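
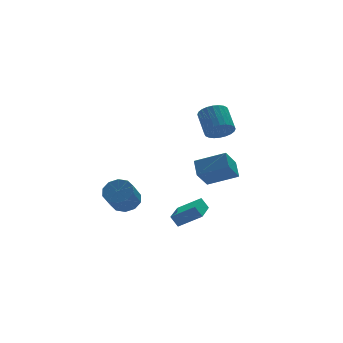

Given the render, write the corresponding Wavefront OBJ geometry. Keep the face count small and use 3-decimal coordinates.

v -1.432 -3.864 -1.589
v -1.768 -3.566 -0.89
v -0.303 -2.209 -1.752
v -0.639 -1.911 -1.053
v -0.241 -4.589 -0.707
v -0.577 -4.291 -0.008
v 0.888 -2.934 -0.87
v 0.552 -2.636 -0.171
v 3.638 1.626 3.21
v 4.113 1.084 3.844
v 4.277 2.512 4.943
v 3.802 3.054 4.31
v 4.395 1.213 3.633
v 4.559 2.642 4.733
v 4.561 1.406 3.358
v 4.725 2.834 4.458
v 4.586 1.632 3.061
v 4.75 3.061 4.16
v 4.468 1.857 2.786
v 4.631 3.286 3.885
v 4.223 2.047 2.576
v 4.386 3.476 3.675
v 3.889 2.173 2.462
v 4.052 3.601 3.562
v 3.516 2.215 2.462
v 3.68 3.644 3.562
v 3.163 2.168 2.577
v 3.327 3.596 3.676
v 2.881 2.038 2.787
v 3.045 3.467 3.887
v 2.715 1.846 3.062
v 2.879 3.274 4.162
v 2.69 1.619 3.36
v 2.854 3.048 4.459
v 2.809 1.394 3.635
v 2.972 2.823 4.734
v 3.054 1.204 3.845
v 3.217 2.633 4.944
v 3.388 1.079 3.958
v 3.551 2.507 5.058
v 3.76 1.036 3.958
v 3.924 2.465 5.058
v -3.39 -0.759 -0.396
v -2.698 -0.528 0.227
v -3.477 -1.349 1.399
v -4.17 -1.581 0.776
v -3.112 -0.104 0.248
v -3.892 -0.925 1.42
v -3.633 0.069 0.023
v -4.413 -0.752 1.195
v -4.061 -0.074 -0.362
v -4.841 -0.895 0.81
v -4.233 -0.479 -0.76
v -5.013 -1.3 0.412
v -4.083 -0.991 -1.019
v -4.862 -1.812 0.153
v -3.668 -1.415 -1.04
v -4.448 -2.236 0.132
v -3.147 -1.588 -0.815
v -3.927 -2.409 0.357
v -2.719 -1.445 -0.43
v -3.499 -2.266 0.742
v -2.547 -1.04 -0.032
v -3.327 -1.861 1.14
v 0.689 -3.142 1.103
v -0.227 -3.752 2.236
v 0.93 -2.181 1.815
v 0.014 -2.792 2.948
v 2.246 -4.088 1.852
v 1.33 -4.699 2.985
v 2.487 -3.128 2.564
v 1.571 -3.738 3.697
f 2 4 1
f 5 2 1
f 1 4 3
f 3 5 1
f 2 8 4
f 6 2 5
f 6 8 2
f 4 8 3
f 7 5 3
f 3 8 7
f 7 6 5
f 8 6 7
f 10 9 13
f 10 13 11
f 11 13 14
f 11 14 12
f 13 9 15
f 13 15 14
f 14 15 16
f 14 16 12
f 15 9 17
f 15 17 16
f 16 17 18
f 16 18 12
f 17 9 19
f 17 19 18
f 18 19 20
f 18 20 12
f 19 9 21
f 19 21 20
f 20 21 22
f 20 22 12
f 21 9 23
f 21 23 22
f 22 23 24
f 22 24 12
f 23 9 25
f 23 25 24
f 24 25 26
f 24 26 12
f 25 9 27
f 25 27 26
f 26 27 28
f 26 28 12
f 27 9 29
f 27 29 28
f 28 29 30
f 28 30 12
f 29 9 31
f 29 31 30
f 30 31 32
f 30 32 12
f 31 9 33
f 31 33 32
f 32 33 34
f 32 34 12
f 33 9 35
f 33 35 34
f 34 35 36
f 34 36 12
f 35 9 37
f 35 37 36
f 36 37 38
f 36 38 12
f 37 9 39
f 37 39 38
f 38 39 40
f 38 40 12
f 39 9 41
f 39 41 40
f 40 41 42
f 40 42 12
f 41 9 10
f 41 10 42
f 42 10 11
f 42 11 12
f 44 43 47
f 44 47 45
f 45 47 48
f 45 48 46
f 47 43 49
f 47 49 48
f 48 49 50
f 48 50 46
f 49 43 51
f 49 51 50
f 50 51 52
f 50 52 46
f 51 43 53
f 51 53 52
f 52 53 54
f 52 54 46
f 53 43 55
f 53 55 54
f 54 55 56
f 54 56 46
f 55 43 57
f 55 57 56
f 56 57 58
f 56 58 46
f 57 43 59
f 57 59 58
f 58 59 60
f 58 60 46
f 59 43 61
f 59 61 60
f 60 61 62
f 60 62 46
f 61 43 63
f 61 63 62
f 62 63 64
f 62 64 46
f 63 43 44
f 63 44 64
f 64 44 45
f 64 45 46
f 66 68 65
f 69 66 65
f 65 68 67
f 67 69 65
f 66 72 68
f 70 66 69
f 70 72 66
f 68 72 67
f 71 69 67
f 67 72 71
f 71 70 69
f 72 70 71



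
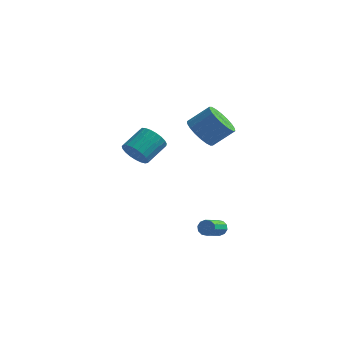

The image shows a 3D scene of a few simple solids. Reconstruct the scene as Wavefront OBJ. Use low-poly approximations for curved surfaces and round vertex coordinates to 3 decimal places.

v 2.448 2.754 -3.177
v 2.612 2.974 -2.735
v 2.415 1.646 -2.001
v 2.252 1.426 -2.443
v 2.293 3.011 -2.752
v 2.096 1.683 -2.019
v 2.034 2.951 -2.932
v 1.837 1.622 -2.199
v 1.933 2.815 -3.205
v 1.736 1.487 -2.472
v 2.029 2.656 -3.467
v 1.832 1.328 -2.734
v 2.285 2.534 -3.619
v 2.088 1.206 -2.885
v 2.604 2.497 -3.601
v 2.407 1.169 -2.868
v 2.863 2.558 -3.421
v 2.666 1.229 -2.688
v 2.964 2.693 -3.148
v 2.767 1.365 -2.415
v 2.868 2.852 -2.886
v 2.671 1.524 -2.153
v 1.126 3.34 3.477
v 1.874 3.291 2.742
v 2.901 3.87 3.747
v 2.154 3.92 4.483
v 1.695 3.718 2.679
v 2.722 4.297 3.685
v 1.403 4.07 2.774
v 2.43 4.649 3.78
v 1.056 4.277 3.009
v 2.083 4.857 4.015
v 0.723 4.299 3.336
v 1.75 4.879 4.342
v 0.47 4.131 3.692
v 1.497 4.711 4.697
v 0.347 3.807 4.004
v 1.375 4.386 5.01
v 0.379 3.39 4.213
v 1.406 3.969 5.218
v 0.558 2.963 4.275
v 1.585 3.542 5.281
v 0.85 2.611 4.18
v 1.877 3.19 5.186
v 1.197 2.403 3.945
v 2.224 2.983 4.951
v 1.53 2.381 3.618
v 2.557 2.961 4.624
v 1.783 2.549 3.263
v 2.81 3.129 4.268
v 1.905 2.874 2.95
v 2.933 3.453 3.956
v -2.312 2.675 1.534
v -1.588 2.691 1
v -1.063 4.001 1.753
v -1.788 3.985 2.286
v -1.831 2.899 0.807
v -1.306 4.21 1.56
v -2.157 3.069 0.739
v -1.633 4.379 1.492
v -2.511 3.17 0.809
v -1.986 4.481 1.562
v -2.83 3.186 1.004
v -2.305 4.497 1.757
v -3.06 3.114 1.29
v -2.535 4.424 2.043
v -3.16 2.965 1.619
v -2.635 4.276 2.372
v -3.114 2.766 1.933
v -2.589 4.077 2.686
v -2.929 2.552 2.177
v -2.404 3.862 2.93
v -2.638 2.358 2.311
v -2.113 3.669 3.064
v -2.29 2.22 2.31
v -1.765 3.53 3.063
v -1.946 2.16 2.175
v -1.422 3.47 2.928
v -1.666 2.189 1.929
v -1.141 3.499 2.681
v -1.497 2.302 1.614
v -0.972 3.612 2.367
v -1.47 2.479 1.286
v -0.945 3.79 2.039
f 2 1 5
f 2 5 3
f 3 5 6
f 3 6 4
f 5 1 7
f 5 7 6
f 6 7 8
f 6 8 4
f 7 1 9
f 7 9 8
f 8 9 10
f 8 10 4
f 9 1 11
f 9 11 10
f 10 11 12
f 10 12 4
f 11 1 13
f 11 13 12
f 12 13 14
f 12 14 4
f 13 1 15
f 13 15 14
f 14 15 16
f 14 16 4
f 15 1 17
f 15 17 16
f 16 17 18
f 16 18 4
f 17 1 19
f 17 19 18
f 18 19 20
f 18 20 4
f 19 1 21
f 19 21 20
f 20 21 22
f 20 22 4
f 21 1 2
f 21 2 22
f 22 2 3
f 22 3 4
f 24 23 27
f 24 27 25
f 25 27 28
f 25 28 26
f 27 23 29
f 27 29 28
f 28 29 30
f 28 30 26
f 29 23 31
f 29 31 30
f 30 31 32
f 30 32 26
f 31 23 33
f 31 33 32
f 32 33 34
f 32 34 26
f 33 23 35
f 33 35 34
f 34 35 36
f 34 36 26
f 35 23 37
f 35 37 36
f 36 37 38
f 36 38 26
f 37 23 39
f 37 39 38
f 38 39 40
f 38 40 26
f 39 23 41
f 39 41 40
f 40 41 42
f 40 42 26
f 41 23 43
f 41 43 42
f 42 43 44
f 42 44 26
f 43 23 45
f 43 45 44
f 44 45 46
f 44 46 26
f 45 23 47
f 45 47 46
f 46 47 48
f 46 48 26
f 47 23 49
f 47 49 48
f 48 49 50
f 48 50 26
f 49 23 51
f 49 51 50
f 50 51 52
f 50 52 26
f 51 23 24
f 51 24 52
f 52 24 25
f 52 25 26
f 54 53 57
f 54 57 55
f 55 57 58
f 55 58 56
f 57 53 59
f 57 59 58
f 58 59 60
f 58 60 56
f 59 53 61
f 59 61 60
f 60 61 62
f 60 62 56
f 61 53 63
f 61 63 62
f 62 63 64
f 62 64 56
f 63 53 65
f 63 65 64
f 64 65 66
f 64 66 56
f 65 53 67
f 65 67 66
f 66 67 68
f 66 68 56
f 67 53 69
f 67 69 68
f 68 69 70
f 68 70 56
f 69 53 71
f 69 71 70
f 70 71 72
f 70 72 56
f 71 53 73
f 71 73 72
f 72 73 74
f 72 74 56
f 73 53 75
f 73 75 74
f 74 75 76
f 74 76 56
f 75 53 77
f 75 77 76
f 76 77 78
f 76 78 56
f 77 53 79
f 77 79 78
f 78 79 80
f 78 80 56
f 79 53 81
f 79 81 80
f 80 81 82
f 80 82 56
f 81 53 83
f 81 83 82
f 82 83 84
f 82 84 56
f 83 53 54
f 83 54 84
f 84 54 55
f 84 55 56



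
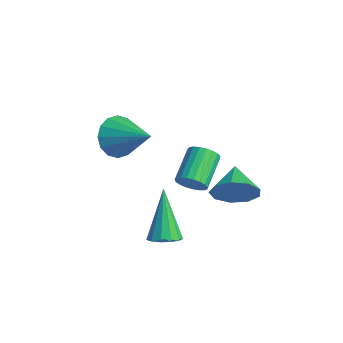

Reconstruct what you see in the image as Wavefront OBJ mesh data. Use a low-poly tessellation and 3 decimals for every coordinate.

v 1.048 0.141 2.849
v 1.466 -0.441 2.429
v 2.412 0.599 3.571
v 1.481 -0.092 2.18
v 1.379 0.32 2.109
v 1.19 0.684 2.237
v 0.962 0.902 2.529
v 0.757 0.916 2.906
v 0.63 0.722 3.268
v 0.616 0.373 3.518
v 0.717 -0.039 3.588
v 0.907 -0.402 3.461
v 1.134 -0.62 3.169
v 1.339 -0.634 2.791
v 3.136 0.652 -0.966
v 3.665 0.601 -0.708
v 2.324 1.088 0.786
v 3.636 0.919 -0.801
v 3.448 1.152 -0.946
v 3.162 1.226 -1.097
v 2.867 1.118 -1.207
v 2.658 0.862 -1.24
v 2.601 0.539 -1.186
v 2.713 0.252 -1.063
v 2.96 0.092 -0.908
v 3.263 0.109 -0.772
v 3.526 0.299 -0.698
v 3.402 3.11 0.524
v 3.875 3.32 1.198
v 2.478 3.67 0.996
v 3.916 3.732 0.79
v 3.717 3.853 0.258
v 3.371 3.626 -0.151
v 3.039 3.158 -0.243
v 2.878 2.667 0.023
v 2.962 2.383 0.523
v 3.252 2.439 1.024
v 3.612 2.81 1.291
v 0.15 3.397 -1.374
v 0.599 3.478 -1
v -0.181 4.445 -0.272
v -0.63 4.363 -0.646
v 0.646 3.646 -1.173
v -0.134 4.612 -0.445
v 0.607 3.77 -1.381
v -0.174 4.737 -0.653
v 0.489 3.83 -1.587
v -0.292 4.797 -0.859
v 0.312 3.815 -1.757
v -0.468 4.782 -1.029
v 0.107 3.728 -1.86
v -0.673 4.695 -1.132
v -0.09 3.583 -1.879
v -0.87 4.55 -1.152
v -0.246 3.406 -1.811
v -1.026 4.373 -1.084
v -0.333 3.228 -1.668
v -1.113 4.195 -0.94
v -0.337 3.078 -1.473
v -1.117 4.045 -0.745
v -0.256 2.984 -1.261
v -1.037 3.951 -0.534
v -0.105 2.961 -1.069
v -0.886 3.928 -0.341
v 0.089 3.013 -0.93
v -0.691 3.98 -0.202
v 0.295 3.132 -0.867
v -0.486 4.099 -0.139
v 0.475 3.296 -0.892
v -0.305 4.263 -0.164
f 2 1 4
f 2 4 3
f 4 1 5
f 4 5 3
f 5 1 6
f 5 6 3
f 6 1 7
f 6 7 3
f 7 1 8
f 7 8 3
f 8 1 9
f 8 9 3
f 9 1 10
f 9 10 3
f 10 1 11
f 10 11 3
f 11 1 12
f 11 12 3
f 12 1 13
f 12 13 3
f 13 1 14
f 13 14 3
f 14 1 2
f 14 2 3
f 16 15 18
f 16 18 17
f 18 15 19
f 18 19 17
f 19 15 20
f 19 20 17
f 20 15 21
f 20 21 17
f 21 15 22
f 21 22 17
f 22 15 23
f 22 23 17
f 23 15 24
f 23 24 17
f 24 15 25
f 24 25 17
f 25 15 26
f 25 26 17
f 26 15 27
f 26 27 17
f 27 15 16
f 27 16 17
f 29 28 31
f 29 31 30
f 31 28 32
f 31 32 30
f 32 28 33
f 32 33 30
f 33 28 34
f 33 34 30
f 34 28 35
f 34 35 30
f 35 28 36
f 35 36 30
f 36 28 37
f 36 37 30
f 37 28 38
f 37 38 30
f 38 28 29
f 38 29 30
f 40 39 43
f 40 43 41
f 41 43 44
f 41 44 42
f 43 39 45
f 43 45 44
f 44 45 46
f 44 46 42
f 45 39 47
f 45 47 46
f 46 47 48
f 46 48 42
f 47 39 49
f 47 49 48
f 48 49 50
f 48 50 42
f 49 39 51
f 49 51 50
f 50 51 52
f 50 52 42
f 51 39 53
f 51 53 52
f 52 53 54
f 52 54 42
f 53 39 55
f 53 55 54
f 54 55 56
f 54 56 42
f 55 39 57
f 55 57 56
f 56 57 58
f 56 58 42
f 57 39 59
f 57 59 58
f 58 59 60
f 58 60 42
f 59 39 61
f 59 61 60
f 60 61 62
f 60 62 42
f 61 39 63
f 61 63 62
f 62 63 64
f 62 64 42
f 63 39 65
f 63 65 64
f 64 65 66
f 64 66 42
f 65 39 67
f 65 67 66
f 66 67 68
f 66 68 42
f 67 39 69
f 67 69 68
f 68 69 70
f 68 70 42
f 69 39 40
f 69 40 70
f 70 40 41
f 70 41 42



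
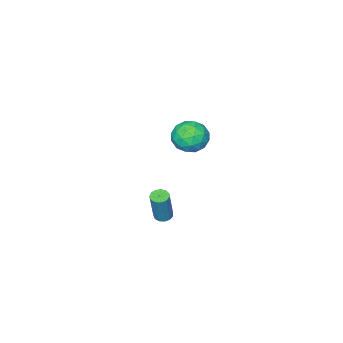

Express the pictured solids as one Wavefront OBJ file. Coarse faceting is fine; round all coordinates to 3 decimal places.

v -4.417 -2.816 -1.042
v -3.923 -1.998 -0.39
v -2.837 -2.982 -2.03
v -2.343 -2.164 -1.378
v -2.589 -3.197 -0.921
v -3.565 -3.095 -0.31
v -3.195 -1.885 -2.11
v -4.171 -1.783 -1.499
v -3.168 -1.423 -1.05
v -2.794 -2.234 -0.315
v -3.966 -2.746 -2.105
v -3.592 -3.557 -1.37
v -4.309 -2.393 -0.629
v -2.451 -2.587 -1.791
v -2.595 -3.195 -1.523
v -2.305 -2.714 -1.139
v -4.098 -3.038 -0.582
v -3.808 -2.557 -0.199
v -3.024 -3.262 -0.512
v -2.952 -2.423 -2.221
v -2.662 -1.942 -1.838
v -4.455 -2.266 -1.281
v -4.165 -1.785 -0.897
v -3.736 -1.718 -1.908
v -3.575 -1.574 -0.634
v -2.646 -1.671 -1.215
v -3.146 -1.507 -1.644
v -3.721 -1.447 -1.285
v -3.355 -2.051 -0.202
v -2.426 -2.148 -0.783
v -2.57 -2.755 -0.514
v -3.144 -2.695 -0.155
v -2.911 -1.712 -0.59
v -4.334 -2.832 -1.637
v -3.405 -2.929 -2.218
v -3.616 -2.285 -2.265
v -4.19 -2.225 -1.906
v -4.114 -3.309 -1.205
v -3.185 -3.406 -1.786
v -3.039 -3.533 -1.135
v -3.614 -3.473 -0.776
v -3.849 -3.268 -1.83
v 3.449 2.734 -1.429
v 3.934 2.628 -1.546
v 4.456 2.92 0.352
v 3.971 3.026 0.469
v 3.902 2.911 -1.581
v 4.425 3.204 0.317
v 3.726 3.138 -1.568
v 4.249 3.431 0.33
v 3.462 3.237 -1.51
v 3.985 3.53 0.387
v 3.194 3.176 -1.427
v 3.717 3.468 0.471
v 3.007 2.974 -1.344
v 3.53 3.267 0.553
v 2.96 2.696 -1.288
v 3.483 2.989 0.609
v 3.068 2.43 -1.277
v 3.591 2.723 0.621
v 3.297 2.261 -1.314
v 3.819 2.553 0.584
v 3.574 2.241 -1.387
v 4.097 2.534 0.51
v 3.811 2.378 -1.474
v 4.334 2.671 0.424
f 1 38 17
f 38 12 41
f 17 41 6
f 38 41 17
f 1 17 13
f 17 6 18
f 13 18 2
f 17 18 13
f 1 13 22
f 13 2 23
f 22 23 8
f 13 23 22
f 1 22 34
f 22 8 37
f 34 37 11
f 22 37 34
f 1 34 38
f 34 11 42
f 38 42 12
f 34 42 38
f 2 18 29
f 18 6 32
f 29 32 10
f 18 32 29
f 6 41 19
f 41 12 40
f 19 40 5
f 41 40 19
f 12 42 39
f 42 11 35
f 39 35 3
f 42 35 39
f 11 37 36
f 37 8 24
f 36 24 7
f 37 24 36
f 8 23 28
f 23 2 25
f 28 25 9
f 23 25 28
f 4 30 16
f 30 10 31
f 16 31 5
f 30 31 16
f 4 16 14
f 16 5 15
f 14 15 3
f 16 15 14
f 4 14 21
f 14 3 20
f 21 20 7
f 14 20 21
f 4 21 26
f 21 7 27
f 26 27 9
f 21 27 26
f 4 26 30
f 26 9 33
f 30 33 10
f 26 33 30
f 5 31 19
f 31 10 32
f 19 32 6
f 31 32 19
f 3 15 39
f 15 5 40
f 39 40 12
f 15 40 39
f 7 20 36
f 20 3 35
f 36 35 11
f 20 35 36
f 9 27 28
f 27 7 24
f 28 24 8
f 27 24 28
f 10 33 29
f 33 9 25
f 29 25 2
f 33 25 29
f 44 43 47
f 44 47 45
f 45 47 48
f 45 48 46
f 47 43 49
f 47 49 48
f 48 49 50
f 48 50 46
f 49 43 51
f 49 51 50
f 50 51 52
f 50 52 46
f 51 43 53
f 51 53 52
f 52 53 54
f 52 54 46
f 53 43 55
f 53 55 54
f 54 55 56
f 54 56 46
f 55 43 57
f 55 57 56
f 56 57 58
f 56 58 46
f 57 43 59
f 57 59 58
f 58 59 60
f 58 60 46
f 59 43 61
f 59 61 60
f 60 61 62
f 60 62 46
f 61 43 63
f 61 63 62
f 62 63 64
f 62 64 46
f 63 43 65
f 63 65 64
f 64 65 66
f 64 66 46
f 65 43 44
f 65 44 66
f 66 44 45
f 66 45 46



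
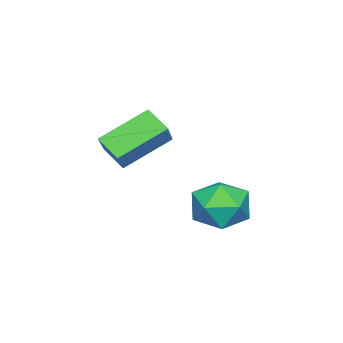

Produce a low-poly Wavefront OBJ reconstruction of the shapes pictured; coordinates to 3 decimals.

v -4.111 3.091 -2.825
v -3.257 3.277 -3.01
v -3.983 1.823 -3.51
v -3.129 2.009 -3.695
v -3.379 1.844 -2.852
v -3.457 2.628 -2.429
v -3.783 2.472 -4.091
v -3.861 3.256 -3.668
v -3.054 2.894 -3.792
v -2.804 2.506 -3.027
v -4.436 2.594 -3.493
v -4.186 2.206 -2.728
v -4.796 0.492 -1.738
v -4.957 -0.189 -1.239
v -3.933 0.842 -0.981
v -4.095 0.161 -0.482
v -3.705 -0.381 -2.578
v -3.867 -1.062 -2.079
v -2.843 -0.031 -1.821
v -3.004 -0.712 -1.322
f 1 12 6
f 1 6 2
f 1 2 8
f 1 8 11
f 1 11 12
f 2 6 10
f 6 12 5
f 12 11 3
f 11 8 7
f 8 2 9
f 4 10 5
f 4 5 3
f 4 3 7
f 4 7 9
f 4 9 10
f 5 10 6
f 3 5 12
f 7 3 11
f 9 7 8
f 10 9 2
f 14 16 13
f 17 14 13
f 13 16 15
f 15 17 13
f 14 20 16
f 18 14 17
f 18 20 14
f 16 20 15
f 19 17 15
f 15 20 19
f 19 18 17
f 20 18 19



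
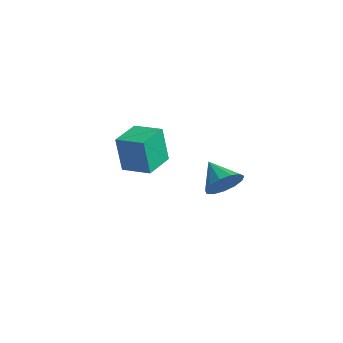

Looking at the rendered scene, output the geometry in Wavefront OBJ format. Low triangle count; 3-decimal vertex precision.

v 3.308 -1.061 2.224
v 3.635 -1.406 2.682
v 2.432 -1.159 2.776
v 3.659 -1.049 2.783
v 3.571 -0.695 2.706
v 3.4 -0.458 2.476
v 3.199 -0.413 2.166
v 3.033 -0.573 1.875
v 2.954 -0.888 1.694
v 2.988 -1.259 1.681
v 3.123 -1.566 1.841
v 3.316 -1.713 2.122
v 3.507 -1.654 2.436
v -0.767 -2.572 1.152
v -0.844 -2.756 2.508
v -1.416 -1.615 1.246
v -1.493 -1.799 2.601
v 0.093 -2.001 1.279
v 0.016 -2.185 2.634
v -0.556 -1.044 1.372
v -0.633 -1.228 2.728
f 2 1 4
f 2 4 3
f 4 1 5
f 4 5 3
f 5 1 6
f 5 6 3
f 6 1 7
f 6 7 3
f 7 1 8
f 7 8 3
f 8 1 9
f 8 9 3
f 9 1 10
f 9 10 3
f 10 1 11
f 10 11 3
f 11 1 12
f 11 12 3
f 12 1 13
f 12 13 3
f 13 1 2
f 13 2 3
f 15 17 14
f 18 15 14
f 14 17 16
f 16 18 14
f 15 21 17
f 19 15 18
f 19 21 15
f 17 21 16
f 20 18 16
f 16 21 20
f 20 19 18
f 21 19 20



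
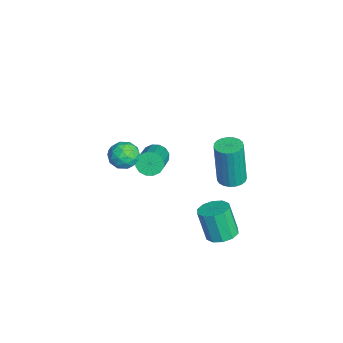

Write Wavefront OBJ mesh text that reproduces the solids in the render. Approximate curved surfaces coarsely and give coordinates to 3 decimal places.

v -3.994 1.425 -0.775
v -3.743 1.24 -1.24
v -2.034 0.871 -0.17
v -2.286 1.055 0.295
v -3.686 1.525 -1.232
v -1.978 1.155 -0.162
v -3.712 1.782 -1.102
v -2.004 1.412 -0.031
v -3.814 1.944 -0.884
v -2.105 1.574 0.187
v -3.964 1.967 -0.637
v -2.255 1.597 0.434
v -4.122 1.844 -0.427
v -2.413 1.474 0.644
v -4.246 1.609 -0.31
v -2.537 1.24 0.76
v -4.302 1.325 -0.318
v -2.594 0.955 0.752
v -4.276 1.068 -0.449
v -2.568 0.698 0.622
v -4.175 0.906 -0.667
v -2.466 0.536 0.404
v -4.025 0.883 -0.914
v -2.316 0.513 0.157
v -3.867 1.006 -1.124
v -2.158 0.636 -0.053
v 1.36 3.386 -0.819
v 1.974 3.325 -0.69
v 1.673 3.013 0.589
v 1.06 3.074 0.459
v 1.873 3.695 -0.623
v 1.572 3.383 0.655
v 1.576 3.947 -0.631
v 1.276 3.635 0.647
v 1.197 3.985 -0.711
v 0.896 3.673 0.567
v 0.88 3.794 -0.833
v 0.58 3.482 0.446
v 0.747 3.447 -0.949
v 0.446 3.135 0.33
v 0.848 3.077 -1.015
v 0.547 2.765 0.263
v 1.144 2.825 -1.007
v 0.844 2.513 0.271
v 1.524 2.787 -0.927
v 1.223 2.475 0.351
v 1.84 2.978 -0.806
v 1.54 2.666 0.473
v 0.137 3.871 1.328
v 0.681 3.948 1.343
v 0.647 3.807 3.268
v 0.103 3.729 3.252
v 0.602 4.163 1.357
v 0.568 4.021 3.282
v 0.443 4.326 1.367
v 0.409 4.185 3.291
v 0.23 4.411 1.369
v 0.196 4.27 3.294
v 0.002 4.403 1.364
v -0.032 4.261 3.289
v -0.203 4.302 1.353
v -0.237 4.161 3.278
v -0.349 4.127 1.338
v -0.384 3.986 3.262
v -0.412 3.907 1.321
v -0.446 3.766 3.245
v -0.379 3.682 1.305
v -0.413 3.54 3.229
v -0.257 3.489 1.293
v -0.291 3.347 3.217
v -0.067 3.361 1.287
v -0.101 3.22 3.211
v 0.159 3.322 1.288
v 0.124 3.181 3.212
v 0.38 3.378 1.296
v 0.346 3.237 3.22
v 0.56 3.519 1.309
v 0.526 3.378 3.234
v 0.666 3.721 1.326
v 0.632 3.58 3.251
v -3.111 0.606 0.383
v -2.441 0.658 0.418
v -3.039 -0.458 0.602
v -2.369 -0.406 0.637
v -2.753 -0.122 1.11
v -2.798 0.536 0.975
v -2.682 -0.336 0.045
v -2.727 0.322 -0.09
v -2.176 0.076 0.209
v -2.22 0.209 0.867
v -3.26 -0.009 0.153
v -3.304 0.124 0.811
v -2.782 0.725 0.381
v -2.698 -0.525 0.639
v -2.924 -0.358 0.917
v -2.53 -0.328 0.937
v -2.992 0.654 0.709
v -2.598 0.684 0.729
v -2.782 0.226 1.136
v -2.882 -0.484 0.291
v -2.488 -0.454 0.311
v -2.95 0.528 0.083
v -2.556 0.558 0.103
v -2.698 -0.026 -0.116
v -2.233 0.414 0.279
v -2.19 -0.211 0.407
v -2.374 -0.17 0.06
v -2.401 0.216 -0.02
v -2.259 0.492 0.665
v -2.216 -0.133 0.794
v -2.442 0.034 1.073
v -2.468 0.42 0.993
v -2.103 0.15 0.543
v -3.264 0.333 0.226
v -3.221 -0.292 0.355
v -3.012 -0.22 0.027
v -3.038 0.166 -0.053
v -3.29 0.411 0.613
v -3.247 -0.214 0.741
v -3.079 -0.016 1.04
v -3.106 0.37 0.96
v -3.377 0.05 0.477
f 2 1 5
f 2 5 3
f 3 5 6
f 3 6 4
f 5 1 7
f 5 7 6
f 6 7 8
f 6 8 4
f 7 1 9
f 7 9 8
f 8 9 10
f 8 10 4
f 9 1 11
f 9 11 10
f 10 11 12
f 10 12 4
f 11 1 13
f 11 13 12
f 12 13 14
f 12 14 4
f 13 1 15
f 13 15 14
f 14 15 16
f 14 16 4
f 15 1 17
f 15 17 16
f 16 17 18
f 16 18 4
f 17 1 19
f 17 19 18
f 18 19 20
f 18 20 4
f 19 1 21
f 19 21 20
f 20 21 22
f 20 22 4
f 21 1 23
f 21 23 22
f 22 23 24
f 22 24 4
f 23 1 25
f 23 25 24
f 24 25 26
f 24 26 4
f 25 1 2
f 25 2 26
f 26 2 3
f 26 3 4
f 28 27 31
f 28 31 29
f 29 31 32
f 29 32 30
f 31 27 33
f 31 33 32
f 32 33 34
f 32 34 30
f 33 27 35
f 33 35 34
f 34 35 36
f 34 36 30
f 35 27 37
f 35 37 36
f 36 37 38
f 36 38 30
f 37 27 39
f 37 39 38
f 38 39 40
f 38 40 30
f 39 27 41
f 39 41 40
f 40 41 42
f 40 42 30
f 41 27 43
f 41 43 42
f 42 43 44
f 42 44 30
f 43 27 45
f 43 45 44
f 44 45 46
f 44 46 30
f 45 27 47
f 45 47 46
f 46 47 48
f 46 48 30
f 47 27 28
f 47 28 48
f 48 28 29
f 48 29 30
f 50 49 53
f 50 53 51
f 51 53 54
f 51 54 52
f 53 49 55
f 53 55 54
f 54 55 56
f 54 56 52
f 55 49 57
f 55 57 56
f 56 57 58
f 56 58 52
f 57 49 59
f 57 59 58
f 58 59 60
f 58 60 52
f 59 49 61
f 59 61 60
f 60 61 62
f 60 62 52
f 61 49 63
f 61 63 62
f 62 63 64
f 62 64 52
f 63 49 65
f 63 65 64
f 64 65 66
f 64 66 52
f 65 49 67
f 65 67 66
f 66 67 68
f 66 68 52
f 67 49 69
f 67 69 68
f 68 69 70
f 68 70 52
f 69 49 71
f 69 71 70
f 70 71 72
f 70 72 52
f 71 49 73
f 71 73 72
f 72 73 74
f 72 74 52
f 73 49 75
f 73 75 74
f 74 75 76
f 74 76 52
f 75 49 77
f 75 77 76
f 76 77 78
f 76 78 52
f 77 49 79
f 77 79 78
f 78 79 80
f 78 80 52
f 79 49 50
f 79 50 80
f 80 50 51
f 80 51 52
f 81 118 97
f 118 92 121
f 97 121 86
f 118 121 97
f 81 97 93
f 97 86 98
f 93 98 82
f 97 98 93
f 81 93 102
f 93 82 103
f 102 103 88
f 93 103 102
f 81 102 114
f 102 88 117
f 114 117 91
f 102 117 114
f 81 114 118
f 114 91 122
f 118 122 92
f 114 122 118
f 82 98 109
f 98 86 112
f 109 112 90
f 98 112 109
f 86 121 99
f 121 92 120
f 99 120 85
f 121 120 99
f 92 122 119
f 122 91 115
f 119 115 83
f 122 115 119
f 91 117 116
f 117 88 104
f 116 104 87
f 117 104 116
f 88 103 108
f 103 82 105
f 108 105 89
f 103 105 108
f 84 110 96
f 110 90 111
f 96 111 85
f 110 111 96
f 84 96 94
f 96 85 95
f 94 95 83
f 96 95 94
f 84 94 101
f 94 83 100
f 101 100 87
f 94 100 101
f 84 101 106
f 101 87 107
f 106 107 89
f 101 107 106
f 84 106 110
f 106 89 113
f 110 113 90
f 106 113 110
f 85 111 99
f 111 90 112
f 99 112 86
f 111 112 99
f 83 95 119
f 95 85 120
f 119 120 92
f 95 120 119
f 87 100 116
f 100 83 115
f 116 115 91
f 100 115 116
f 89 107 108
f 107 87 104
f 108 104 88
f 107 104 108
f 90 113 109
f 113 89 105
f 109 105 82
f 113 105 109



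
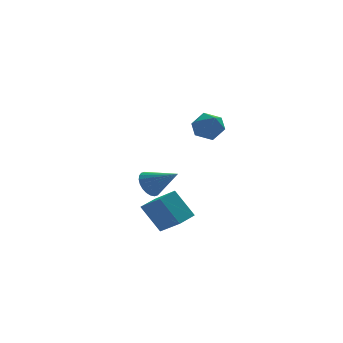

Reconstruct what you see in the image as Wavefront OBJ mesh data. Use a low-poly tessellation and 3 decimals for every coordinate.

v -1.986 -2.973 -4.033
v -2.92 -2.164 -2.335
v -2.786 -1.64 -5.108
v -3.72 -0.831 -3.41
v -0.92 -2.169 -3.83
v -1.854 -1.36 -2.132
v -1.72 -0.836 -4.905
v -2.654 -0.027 -3.207
v -1.312 -2.86 3.528
v -0.324 -2.502 3.486
v -0.736 -4.458 3.434
v 0.252 -4.1 3.392
v -0.304 -4.006 4.28
v -0.66 -3.019 4.338
v -0.4 -3.941 2.582
v -0.756 -2.954 2.64
v 0.239 -3.17 2.901
v 0.299 -3.21 3.95
v -1.359 -3.75 2.97
v -1.299 -3.79 4.019
v -2.613 1.473 -2.612
v -1.894 1.799 -3.176
v -1.227 0.327 -1.508
v -1.897 2.06 -2.902
v -2.009 2.231 -2.583
v -2.213 2.287 -2.27
v -2.478 2.219 -2.008
v -2.763 2.037 -1.838
v -3.026 1.77 -1.786
v -3.225 1.457 -1.86
v -3.332 1.146 -2.049
v -3.329 0.885 -2.323
v -3.217 0.714 -2.641
v -3.013 0.658 -2.955
v -2.748 0.726 -3.217
v -2.463 0.908 -3.386
v -2.2 1.175 -3.438
v -2 1.488 -3.364
f 2 4 1
f 5 2 1
f 1 4 3
f 3 5 1
f 2 8 4
f 6 2 5
f 6 8 2
f 4 8 3
f 7 5 3
f 3 8 7
f 7 6 5
f 8 6 7
f 9 20 14
f 9 14 10
f 9 10 16
f 9 16 19
f 9 19 20
f 10 14 18
f 14 20 13
f 20 19 11
f 19 16 15
f 16 10 17
f 12 18 13
f 12 13 11
f 12 11 15
f 12 15 17
f 12 17 18
f 13 18 14
f 11 13 20
f 15 11 19
f 17 15 16
f 18 17 10
f 22 21 24
f 22 24 23
f 24 21 25
f 24 25 23
f 25 21 26
f 25 26 23
f 26 21 27
f 26 27 23
f 27 21 28
f 27 28 23
f 28 21 29
f 28 29 23
f 29 21 30
f 29 30 23
f 30 21 31
f 30 31 23
f 31 21 32
f 31 32 23
f 32 21 33
f 32 33 23
f 33 21 34
f 33 34 23
f 34 21 35
f 34 35 23
f 35 21 36
f 35 36 23
f 36 21 37
f 36 37 23
f 37 21 38
f 37 38 23
f 38 21 22
f 38 22 23



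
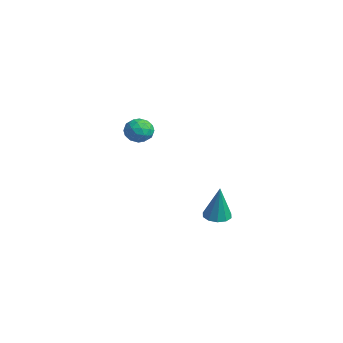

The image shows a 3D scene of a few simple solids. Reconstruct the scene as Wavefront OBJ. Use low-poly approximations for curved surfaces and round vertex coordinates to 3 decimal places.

v -1.877 1.287 -2.352
v -1.316 1.187 -2.014
v -2.364 0.533 -1.766
v -1.803 0.433 -1.428
v -2.139 1 -1.353
v -1.838 1.465 -1.715
v -1.842 0.255 -2.065
v -1.541 0.72 -2.427
v -1.295 0.549 -1.836
v -1.478 1.01 -1.397
v -2.202 0.71 -2.383
v -2.385 1.171 -1.944
v -1.553 1.303 -2.234
v -2.127 0.417 -1.546
v -2.324 0.75 -1.502
v -1.994 0.691 -1.303
v -1.86 1.467 -2.059
v -1.531 1.408 -1.86
v -2.014 1.298 -1.472
v -2.149 0.312 -1.92
v -1.82 0.253 -1.721
v -1.686 1.029 -2.477
v -1.356 0.97 -2.278
v -1.666 0.422 -2.308
v -1.211 0.869 -1.931
v -1.498 0.426 -1.587
v -1.521 0.321 -1.961
v -1.344 0.595 -2.174
v -1.319 1.14 -1.673
v -1.606 0.697 -1.328
v -1.803 1.03 -1.284
v -1.626 1.304 -1.497
v -1.307 0.765 -1.568
v -2.074 1.023 -2.452
v -2.361 0.58 -2.107
v -2.054 0.416 -2.283
v -1.877 0.69 -2.496
v -2.182 1.294 -2.193
v -2.469 0.851 -1.849
v -2.336 1.125 -1.606
v -2.159 1.399 -1.819
v -2.373 0.955 -2.212
v 3.568 1.979 -4.545
v 4.088 1.768 -4.648
v 3.872 1.961 -2.975
v 4.111 2.12 -4.649
v 3.927 2.417 -4.61
v 3.606 2.548 -4.546
v 3.27 2.46 -4.483
v 3.049 2.189 -4.443
v 3.026 1.838 -4.442
v 3.21 1.54 -4.481
v 3.531 1.41 -4.545
v 3.867 1.497 -4.608
f 1 38 17
f 38 12 41
f 17 41 6
f 38 41 17
f 1 17 13
f 17 6 18
f 13 18 2
f 17 18 13
f 1 13 22
f 13 2 23
f 22 23 8
f 13 23 22
f 1 22 34
f 22 8 37
f 34 37 11
f 22 37 34
f 1 34 38
f 34 11 42
f 38 42 12
f 34 42 38
f 2 18 29
f 18 6 32
f 29 32 10
f 18 32 29
f 6 41 19
f 41 12 40
f 19 40 5
f 41 40 19
f 12 42 39
f 42 11 35
f 39 35 3
f 42 35 39
f 11 37 36
f 37 8 24
f 36 24 7
f 37 24 36
f 8 23 28
f 23 2 25
f 28 25 9
f 23 25 28
f 4 30 16
f 30 10 31
f 16 31 5
f 30 31 16
f 4 16 14
f 16 5 15
f 14 15 3
f 16 15 14
f 4 14 21
f 14 3 20
f 21 20 7
f 14 20 21
f 4 21 26
f 21 7 27
f 26 27 9
f 21 27 26
f 4 26 30
f 26 9 33
f 30 33 10
f 26 33 30
f 5 31 19
f 31 10 32
f 19 32 6
f 31 32 19
f 3 15 39
f 15 5 40
f 39 40 12
f 15 40 39
f 7 20 36
f 20 3 35
f 36 35 11
f 20 35 36
f 9 27 28
f 27 7 24
f 28 24 8
f 27 24 28
f 10 33 29
f 33 9 25
f 29 25 2
f 33 25 29
f 44 43 46
f 44 46 45
f 46 43 47
f 46 47 45
f 47 43 48
f 47 48 45
f 48 43 49
f 48 49 45
f 49 43 50
f 49 50 45
f 50 43 51
f 50 51 45
f 51 43 52
f 51 52 45
f 52 43 53
f 52 53 45
f 53 43 54
f 53 54 45
f 54 43 44
f 54 44 45



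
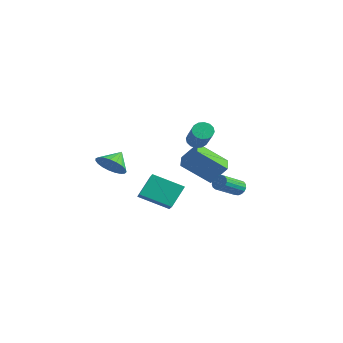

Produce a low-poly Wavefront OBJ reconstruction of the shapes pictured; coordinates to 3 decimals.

v -2.297 1.657 -0.946
v -1.915 1.725 -1.429
v -0.22 1.092 -0.177
v -0.603 1.023 0.306
v -1.916 2.011 -1.283
v -0.222 1.378 -0.031
v -2.019 2.202 -1.046
v -0.325 1.569 0.206
v -2.197 2.246 -0.783
v -0.503 1.613 0.469
v -2.402 2.133 -0.563
v -0.708 1.5 0.689
v -2.579 1.892 -0.446
v -0.884 1.259 0.806
v -2.68 1.588 -0.463
v -0.985 0.955 0.789
v -2.678 1.302 -0.609
v -0.984 0.669 0.643
v -2.575 1.111 -0.846
v -0.881 0.478 0.406
v -2.397 1.067 -1.109
v -0.703 0.434 0.143
v -2.192 1.18 -1.329
v -0.498 0.547 -0.077
v -2.016 1.421 -1.446
v -0.321 0.788 -0.194
v -3.773 3.465 -4.378
v -4.54 1.966 -3.025
v -3.171 4.181 -3.243
v -3.939 2.682 -1.891
v -2.621 2.738 -4.529
v -3.389 1.239 -3.177
v -2.02 3.454 -3.395
v -2.787 1.955 -2.042
v -1.352 -4.175 -1.579
v -0.715 -3.589 -1.946
v -1.708 -3.325 -0.841
v -1.026 -3.523 -2.172
v -1.394 -3.57 -2.297
v -1.754 -3.721 -2.297
v -2.045 -3.95 -2.172
v -2.216 -4.219 -1.946
v -2.238 -4.48 -1.655
v -2.106 -4.688 -1.352
v -1.844 -4.807 -1.088
v -1.497 -4.817 -0.908
v -1.125 -4.717 -0.845
v -0.792 -4.522 -0.908
v -0.556 -4.267 -1.087
v -0.457 -3.997 -1.352
v -0.513 -3.757 -1.655
v -0.801 -2.782 -3.749
v -1.016 -1.866 -2.517
v -2.408 -2.02 -4.596
v -2.623 -1.104 -3.364
v 0.283 -1.416 -4.576
v 0.068 -0.5 -3.344
v -1.324 -0.654 -5.423
v -1.539 0.262 -4.191
v 1.423 2.023 -3.466
v 1.68 1.843 -3.881
v 1.934 0.476 -3.129
v 1.677 0.657 -2.714
v 1.857 1.951 -3.744
v 2.111 0.585 -2.992
v 1.935 2.076 -3.543
v 2.189 0.71 -2.791
v 1.895 2.189 -3.325
v 2.149 0.823 -2.572
v 1.748 2.264 -3.139
v 2.002 0.898 -2.387
v 1.526 2.283 -3.028
v 1.78 0.917 -2.276
v 1.28 2.244 -3.017
v 1.534 0.877 -2.265
v 1.067 2.153 -3.11
v 1.321 0.787 -2.358
v 0.936 2.033 -3.284
v 1.19 0.667 -2.532
v 0.916 1.911 -3.499
v 1.17 0.544 -2.747
v 1.013 1.814 -3.707
v 1.267 0.448 -2.955
v 1.203 1.765 -3.86
v 1.457 0.399 -3.108
v 1.444 1.775 -3.923
v 1.698 0.409 -3.171
f 2 1 5
f 2 5 3
f 3 5 6
f 3 6 4
f 5 1 7
f 5 7 6
f 6 7 8
f 6 8 4
f 7 1 9
f 7 9 8
f 8 9 10
f 8 10 4
f 9 1 11
f 9 11 10
f 10 11 12
f 10 12 4
f 11 1 13
f 11 13 12
f 12 13 14
f 12 14 4
f 13 1 15
f 13 15 14
f 14 15 16
f 14 16 4
f 15 1 17
f 15 17 16
f 16 17 18
f 16 18 4
f 17 1 19
f 17 19 18
f 18 19 20
f 18 20 4
f 19 1 21
f 19 21 20
f 20 21 22
f 20 22 4
f 21 1 23
f 21 23 22
f 22 23 24
f 22 24 4
f 23 1 25
f 23 25 24
f 24 25 26
f 24 26 4
f 25 1 2
f 25 2 26
f 26 2 3
f 26 3 4
f 28 30 27
f 31 28 27
f 27 30 29
f 29 31 27
f 28 34 30
f 32 28 31
f 32 34 28
f 30 34 29
f 33 31 29
f 29 34 33
f 33 32 31
f 34 32 33
f 36 35 38
f 36 38 37
f 38 35 39
f 38 39 37
f 39 35 40
f 39 40 37
f 40 35 41
f 40 41 37
f 41 35 42
f 41 42 37
f 42 35 43
f 42 43 37
f 43 35 44
f 43 44 37
f 44 35 45
f 44 45 37
f 45 35 46
f 45 46 37
f 46 35 47
f 46 47 37
f 47 35 48
f 47 48 37
f 48 35 49
f 48 49 37
f 49 35 50
f 49 50 37
f 50 35 51
f 50 51 37
f 51 35 36
f 51 36 37
f 53 55 52
f 56 53 52
f 52 55 54
f 54 56 52
f 53 59 55
f 57 53 56
f 57 59 53
f 55 59 54
f 58 56 54
f 54 59 58
f 58 57 56
f 59 57 58
f 61 60 64
f 61 64 62
f 62 64 65
f 62 65 63
f 64 60 66
f 64 66 65
f 65 66 67
f 65 67 63
f 66 60 68
f 66 68 67
f 67 68 69
f 67 69 63
f 68 60 70
f 68 70 69
f 69 70 71
f 69 71 63
f 70 60 72
f 70 72 71
f 71 72 73
f 71 73 63
f 72 60 74
f 72 74 73
f 73 74 75
f 73 75 63
f 74 60 76
f 74 76 75
f 75 76 77
f 75 77 63
f 76 60 78
f 76 78 77
f 77 78 79
f 77 79 63
f 78 60 80
f 78 80 79
f 79 80 81
f 79 81 63
f 80 60 82
f 80 82 81
f 81 82 83
f 81 83 63
f 82 60 84
f 82 84 83
f 83 84 85
f 83 85 63
f 84 60 86
f 84 86 85
f 85 86 87
f 85 87 63
f 86 60 61
f 86 61 87
f 87 61 62
f 87 62 63



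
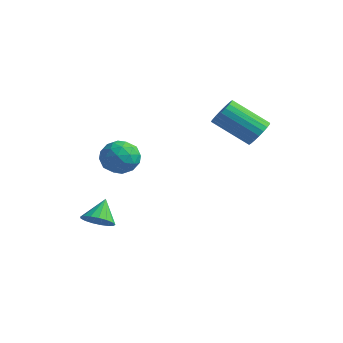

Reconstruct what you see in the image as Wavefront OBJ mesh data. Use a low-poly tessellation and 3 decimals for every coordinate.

v -1.573 -3.027 3.527
v -1.05 -2.418 2.932
v -1.27 -4.262 2.528
v -0.747 -3.653 1.933
v -0.394 -3.892 2.837
v -0.582 -3.129 3.454
v -1.738 -3.551 2.006
v -1.926 -2.788 2.623
v -1.153 -2.742 1.992
v -0.322 -2.953 2.505
v -1.998 -3.727 2.955
v -1.167 -3.938 3.468
v -1.338 -2.614 3.317
v -0.982 -4.066 2.143
v -0.774 -4.206 2.674
v -0.467 -3.848 2.324
v -1.063 -3.032 3.623
v -0.756 -2.674 3.274
v -0.37 -3.541 3.218
v -1.564 -4.006 2.186
v -1.257 -3.648 1.837
v -1.853 -2.832 3.136
v -1.546 -2.474 2.786
v -1.95 -3.139 2.242
v -1.091 -2.446 2.415
v -0.913 -3.172 1.828
v -1.496 -3.112 1.871
v -1.606 -2.664 2.234
v -0.603 -2.571 2.716
v -0.425 -3.296 2.13
v -0.218 -3.437 2.661
v -0.328 -2.989 3.023
v -0.663 -2.761 2.164
v -1.895 -3.384 3.33
v -1.717 -4.109 2.744
v -1.992 -3.691 2.437
v -2.102 -3.243 2.799
v -1.407 -3.508 3.632
v -1.229 -4.234 3.045
v -0.714 -4.016 3.226
v -0.824 -3.568 3.589
v -1.657 -3.919 3.296
v -2.455 -3.503 -1.806
v -1.64 -3.352 -1.672
v -2.785 -2.597 -0.834
v -1.742 -3.085 -1.955
v -2.008 -2.914 -2.204
v -2.375 -2.878 -2.362
v -2.762 -2.986 -2.393
v -3.078 -3.212 -2.289
v -3.251 -3.504 -2.075
v -3.242 -3.797 -1.799
v -3.053 -4.022 -1.525
v -2.727 -4.129 -1.316
v -2.339 -4.092 -1.218
v -1.977 -3.92 -1.256
v -1.725 -3.653 -1.419
v 2.443 2.112 3.359
v 2.952 2.041 3.972
v 1.345 1.277 5.215
v 0.837 1.348 4.601
v 2.837 2.35 4.013
v 1.23 1.586 5.256
v 2.653 2.618 3.941
v 1.047 1.855 5.184
v 2.434 2.799 3.768
v 0.827 2.035 5.011
v 2.216 2.861 3.525
v 0.609 2.097 4.768
v 2.037 2.793 3.252
v 0.431 2.029 4.495
v 1.929 2.608 2.998
v 0.322 1.844 4.241
v 1.909 2.336 2.807
v 0.303 1.573 4.049
v 1.982 2.026 2.71
v 0.376 1.263 3.953
v 2.135 1.731 2.726
v 0.528 0.968 3.969
v 2.341 1.502 2.851
v 0.734 0.738 4.094
v 2.564 1.378 3.064
v 0.958 0.614 4.307
v 2.767 1.381 3.328
v 1.16 0.617 4.571
v 2.914 1.51 3.597
v 1.307 0.747 4.84
v 2.979 1.744 3.825
v 1.372 0.98 5.068
f 1 38 17
f 38 12 41
f 17 41 6
f 38 41 17
f 1 17 13
f 17 6 18
f 13 18 2
f 17 18 13
f 1 13 22
f 13 2 23
f 22 23 8
f 13 23 22
f 1 22 34
f 22 8 37
f 34 37 11
f 22 37 34
f 1 34 38
f 34 11 42
f 38 42 12
f 34 42 38
f 2 18 29
f 18 6 32
f 29 32 10
f 18 32 29
f 6 41 19
f 41 12 40
f 19 40 5
f 41 40 19
f 12 42 39
f 42 11 35
f 39 35 3
f 42 35 39
f 11 37 36
f 37 8 24
f 36 24 7
f 37 24 36
f 8 23 28
f 23 2 25
f 28 25 9
f 23 25 28
f 4 30 16
f 30 10 31
f 16 31 5
f 30 31 16
f 4 16 14
f 16 5 15
f 14 15 3
f 16 15 14
f 4 14 21
f 14 3 20
f 21 20 7
f 14 20 21
f 4 21 26
f 21 7 27
f 26 27 9
f 21 27 26
f 4 26 30
f 26 9 33
f 30 33 10
f 26 33 30
f 5 31 19
f 31 10 32
f 19 32 6
f 31 32 19
f 3 15 39
f 15 5 40
f 39 40 12
f 15 40 39
f 7 20 36
f 20 3 35
f 36 35 11
f 20 35 36
f 9 27 28
f 27 7 24
f 28 24 8
f 27 24 28
f 10 33 29
f 33 9 25
f 29 25 2
f 33 25 29
f 44 43 46
f 44 46 45
f 46 43 47
f 46 47 45
f 47 43 48
f 47 48 45
f 48 43 49
f 48 49 45
f 49 43 50
f 49 50 45
f 50 43 51
f 50 51 45
f 51 43 52
f 51 52 45
f 52 43 53
f 52 53 45
f 53 43 54
f 53 54 45
f 54 43 55
f 54 55 45
f 55 43 56
f 55 56 45
f 56 43 57
f 56 57 45
f 57 43 44
f 57 44 45
f 59 58 62
f 59 62 60
f 60 62 63
f 60 63 61
f 62 58 64
f 62 64 63
f 63 64 65
f 63 65 61
f 64 58 66
f 64 66 65
f 65 66 67
f 65 67 61
f 66 58 68
f 66 68 67
f 67 68 69
f 67 69 61
f 68 58 70
f 68 70 69
f 69 70 71
f 69 71 61
f 70 58 72
f 70 72 71
f 71 72 73
f 71 73 61
f 72 58 74
f 72 74 73
f 73 74 75
f 73 75 61
f 74 58 76
f 74 76 75
f 75 76 77
f 75 77 61
f 76 58 78
f 76 78 77
f 77 78 79
f 77 79 61
f 78 58 80
f 78 80 79
f 79 80 81
f 79 81 61
f 80 58 82
f 80 82 81
f 81 82 83
f 81 83 61
f 82 58 84
f 82 84 83
f 83 84 85
f 83 85 61
f 84 58 86
f 84 86 85
f 85 86 87
f 85 87 61
f 86 58 88
f 86 88 87
f 87 88 89
f 87 89 61
f 88 58 59
f 88 59 89
f 89 59 60
f 89 60 61



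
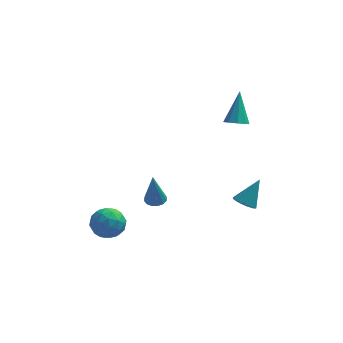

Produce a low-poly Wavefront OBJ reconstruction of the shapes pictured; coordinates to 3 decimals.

v 3.479 1.222 -3.067
v 3.903 0.691 -3.034
v 4.221 1.898 -1.733
v 4.079 0.983 -3.28
v 4.026 1.366 -3.444
v 3.765 1.694 -3.465
v 3.394 1.842 -3.334
v 3.055 1.753 -3.101
v 2.879 1.461 -2.855
v 2.932 1.078 -2.69
v 3.194 0.75 -2.67
v 3.565 0.602 -2.801
v 2.959 2.326 2.285
v 3.495 2.633 2.024
v 3.101 3.454 3.895
v 3.112 2.854 1.902
v 2.658 2.829 1.96
v 2.345 2.568 2.17
v 2.32 2.194 2.434
v 2.593 1.882 2.628
v 3.038 1.778 2.662
v 3.446 1.931 2.52
v 3.627 2.268 2.268
v -0.87 -1.54 -0.72
v -0.468 -1.145 -0.632
v -0.97 -1.86 1.18
v -0.724 -0.998 -0.621
v -1.018 -0.996 -0.636
v -1.273 -1.14 -0.674
v -1.42 -1.391 -0.724
v -1.419 -1.681 -0.773
v -1.271 -1.934 -0.808
v -1.016 -2.081 -0.819
v -0.721 -2.083 -0.804
v -0.466 -1.94 -0.766
v -0.319 -1.689 -0.716
v -0.32 -1.398 -0.667
v -3.458 -0.572 -2.605
v -2.568 -0.859 -2.894
v -3.932 -2.081 -2.566
v -3.042 -2.368 -2.855
v -3.168 -1.988 -1.962
v -2.875 -1.056 -1.987
v -3.625 -1.884 -3.473
v -3.332 -0.952 -3.498
v -2.672 -1.67 -3.431
v -2.389 -1.734 -2.497
v -4.111 -1.206 -2.963
v -3.828 -1.27 -2.029
v -2.971 -0.583 -2.753
v -3.529 -2.357 -2.707
v -3.602 -2.134 -2.182
v -3.08 -2.303 -2.352
v -3.151 -0.699 -2.22
v -2.629 -0.867 -2.39
v -2.981 -1.531 -1.842
v -3.871 -2.073 -3.07
v -3.349 -2.241 -3.24
v -3.42 -0.637 -3.108
v -2.898 -0.806 -3.278
v -3.519 -1.409 -3.618
v -2.51 -1.228 -3.238
v -2.788 -2.115 -3.215
v -3.131 -1.831 -3.579
v -2.959 -1.283 -3.593
v -2.344 -1.266 -2.689
v -2.622 -2.153 -2.666
v -2.696 -1.93 -2.142
v -2.524 -1.382 -2.156
v -2.404 -1.743 -3.005
v -3.878 -0.787 -2.794
v -4.156 -1.674 -2.771
v -3.976 -1.558 -3.304
v -3.804 -1.01 -3.318
v -3.712 -0.825 -2.245
v -3.99 -1.712 -2.222
v -3.541 -1.657 -1.867
v -3.369 -1.109 -1.881
v -4.096 -1.197 -2.455
f 2 1 4
f 2 4 3
f 4 1 5
f 4 5 3
f 5 1 6
f 5 6 3
f 6 1 7
f 6 7 3
f 7 1 8
f 7 8 3
f 8 1 9
f 8 9 3
f 9 1 10
f 9 10 3
f 10 1 11
f 10 11 3
f 11 1 12
f 11 12 3
f 12 1 2
f 12 2 3
f 14 13 16
f 14 16 15
f 16 13 17
f 16 17 15
f 17 13 18
f 17 18 15
f 18 13 19
f 18 19 15
f 19 13 20
f 19 20 15
f 20 13 21
f 20 21 15
f 21 13 22
f 21 22 15
f 22 13 23
f 22 23 15
f 23 13 14
f 23 14 15
f 25 24 27
f 25 27 26
f 27 24 28
f 27 28 26
f 28 24 29
f 28 29 26
f 29 24 30
f 29 30 26
f 30 24 31
f 30 31 26
f 31 24 32
f 31 32 26
f 32 24 33
f 32 33 26
f 33 24 34
f 33 34 26
f 34 24 35
f 34 35 26
f 35 24 36
f 35 36 26
f 36 24 37
f 36 37 26
f 37 24 25
f 37 25 26
f 38 75 54
f 75 49 78
f 54 78 43
f 75 78 54
f 38 54 50
f 54 43 55
f 50 55 39
f 54 55 50
f 38 50 59
f 50 39 60
f 59 60 45
f 50 60 59
f 38 59 71
f 59 45 74
f 71 74 48
f 59 74 71
f 38 71 75
f 71 48 79
f 75 79 49
f 71 79 75
f 39 55 66
f 55 43 69
f 66 69 47
f 55 69 66
f 43 78 56
f 78 49 77
f 56 77 42
f 78 77 56
f 49 79 76
f 79 48 72
f 76 72 40
f 79 72 76
f 48 74 73
f 74 45 61
f 73 61 44
f 74 61 73
f 45 60 65
f 60 39 62
f 65 62 46
f 60 62 65
f 41 67 53
f 67 47 68
f 53 68 42
f 67 68 53
f 41 53 51
f 53 42 52
f 51 52 40
f 53 52 51
f 41 51 58
f 51 40 57
f 58 57 44
f 51 57 58
f 41 58 63
f 58 44 64
f 63 64 46
f 58 64 63
f 41 63 67
f 63 46 70
f 67 70 47
f 63 70 67
f 42 68 56
f 68 47 69
f 56 69 43
f 68 69 56
f 40 52 76
f 52 42 77
f 76 77 49
f 52 77 76
f 44 57 73
f 57 40 72
f 73 72 48
f 57 72 73
f 46 64 65
f 64 44 61
f 65 61 45
f 64 61 65
f 47 70 66
f 70 46 62
f 66 62 39
f 70 62 66



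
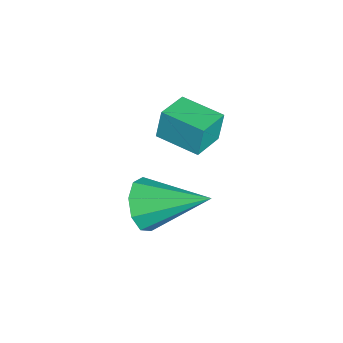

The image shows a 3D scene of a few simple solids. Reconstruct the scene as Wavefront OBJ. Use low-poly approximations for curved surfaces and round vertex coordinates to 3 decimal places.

v 3.095 -4.523 -0.988
v 3.449 -4.958 -0.271
v 3.585 -2.617 -0.072
v 3.889 -4.864 -0.701
v 3.957 -4.611 -1.266
v 3.623 -4.316 -1.7
v 3.041 -4.118 -1.801
v 2.485 -4.109 -1.522
v 2.215 -4.294 -0.993
v 2.356 -4.586 -0.461
v 2.843 -4.848 -0.176
v 2.714 -4.187 1.958
v 2.575 -4.037 2.936
v 1.787 -3.618 1.739
v 1.647 -3.468 2.717
v 3.453 -3.012 1.883
v 3.313 -2.862 2.861
v 2.525 -2.443 1.664
v 2.386 -2.293 2.642
f 2 1 4
f 2 4 3
f 4 1 5
f 4 5 3
f 5 1 6
f 5 6 3
f 6 1 7
f 6 7 3
f 7 1 8
f 7 8 3
f 8 1 9
f 8 9 3
f 9 1 10
f 9 10 3
f 10 1 11
f 10 11 3
f 11 1 2
f 11 2 3
f 13 15 12
f 16 13 12
f 12 15 14
f 14 16 12
f 13 19 15
f 17 13 16
f 17 19 13
f 15 19 14
f 18 16 14
f 14 19 18
f 18 17 16
f 19 17 18



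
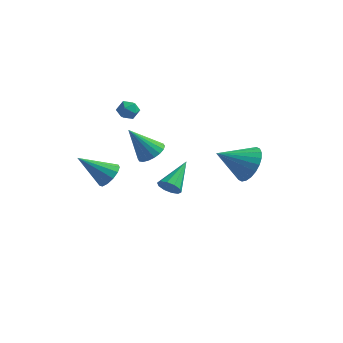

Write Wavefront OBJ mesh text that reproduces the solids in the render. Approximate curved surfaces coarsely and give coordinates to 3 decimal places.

v 0.074 1.771 -0.587
v 0.685 1.822 -0.804
v 0.266 3.449 0.347
v 0.443 1.998 -1.072
v 0.06 2.088 -1.154
v -0.318 2.056 -1.02
v -0.545 1.915 -0.72
v -0.536 1.719 -0.369
v -0.294 1.543 -0.102
v 0.089 1.454 -0.019
v 0.467 1.485 -0.154
v 0.694 1.626 -0.453
v -1.802 -0.963 1.388
v -1.354 -0.779 1.974
v -3.158 -1.557 2.612
v -1.587 -0.43 1.886
v -1.888 -0.251 1.64
v -2.162 -0.297 1.314
v -2.321 -0.555 1.012
v -2.316 -0.942 0.829
v -2.148 -1.336 0.824
v -1.87 -1.611 0.998
v -1.571 -1.68 1.296
v -1.345 -1.522 1.623
v -1.264 -1.186 1.876
v -2.839 2.903 4.212
v -2.555 3.39 3.929
v -2.545 2.29 3.451
v -2.261 2.777 3.168
v -2.027 2.546 3.706
v -2.209 2.924 4.177
v -2.891 2.756 3.203
v -3.073 3.134 3.674
v -2.587 3.299 3.306
v -2.054 3.169 3.617
v -3.046 2.511 3.763
v -2.513 2.381 4.074
v -0.14 0.157 2.741
v 0.515 0.094 3.142
v -1.12 -0.257 4.279
v 0.434 0.425 3.18
v 0.24 0.703 3.131
v -0.029 0.873 3.005
v -0.321 0.901 2.826
v -0.576 0.782 2.631
v -0.745 0.539 2.458
v -0.794 0.221 2.341
v -0.713 -0.11 2.303
v -0.519 -0.388 2.352
v -0.25 -0.558 2.478
v 0.042 -0.586 2.656
v 0.297 -0.467 2.852
v 0.466 -0.225 3.025
v 4.034 2.118 1.827
v 4.616 2.194 2.733
v 2.706 1.242 2.753
v 4.392 2.55 2.749
v 4.113 2.841 2.625
v 3.823 3.022 2.379
v 3.564 3.065 2.049
v 3.377 2.963 1.685
v 3.29 2.733 1.343
v 3.316 2.41 1.075
v 3.451 2.042 0.921
v 3.675 1.685 0.905
v 3.954 1.394 1.029
v 4.245 1.214 1.275
v 4.503 1.171 1.605
v 4.69 1.272 1.969
v 4.777 1.502 2.311
v 4.751 1.826 2.579
f 2 1 4
f 2 4 3
f 4 1 5
f 4 5 3
f 5 1 6
f 5 6 3
f 6 1 7
f 6 7 3
f 7 1 8
f 7 8 3
f 8 1 9
f 8 9 3
f 9 1 10
f 9 10 3
f 10 1 11
f 10 11 3
f 11 1 12
f 11 12 3
f 12 1 2
f 12 2 3
f 14 13 16
f 14 16 15
f 16 13 17
f 16 17 15
f 17 13 18
f 17 18 15
f 18 13 19
f 18 19 15
f 19 13 20
f 19 20 15
f 20 13 21
f 20 21 15
f 21 13 22
f 21 22 15
f 22 13 23
f 22 23 15
f 23 13 24
f 23 24 15
f 24 13 25
f 24 25 15
f 25 13 14
f 25 14 15
f 26 37 31
f 26 31 27
f 26 27 33
f 26 33 36
f 26 36 37
f 27 31 35
f 31 37 30
f 37 36 28
f 36 33 32
f 33 27 34
f 29 35 30
f 29 30 28
f 29 28 32
f 29 32 34
f 29 34 35
f 30 35 31
f 28 30 37
f 32 28 36
f 34 32 33
f 35 34 27
f 39 38 41
f 39 41 40
f 41 38 42
f 41 42 40
f 42 38 43
f 42 43 40
f 43 38 44
f 43 44 40
f 44 38 45
f 44 45 40
f 45 38 46
f 45 46 40
f 46 38 47
f 46 47 40
f 47 38 48
f 47 48 40
f 48 38 49
f 48 49 40
f 49 38 50
f 49 50 40
f 50 38 51
f 50 51 40
f 51 38 52
f 51 52 40
f 52 38 53
f 52 53 40
f 53 38 39
f 53 39 40
f 55 54 57
f 55 57 56
f 57 54 58
f 57 58 56
f 58 54 59
f 58 59 56
f 59 54 60
f 59 60 56
f 60 54 61
f 60 61 56
f 61 54 62
f 61 62 56
f 62 54 63
f 62 63 56
f 63 54 64
f 63 64 56
f 64 54 65
f 64 65 56
f 65 54 66
f 65 66 56
f 66 54 67
f 66 67 56
f 67 54 68
f 67 68 56
f 68 54 69
f 68 69 56
f 69 54 70
f 69 70 56
f 70 54 71
f 70 71 56
f 71 54 55
f 71 55 56



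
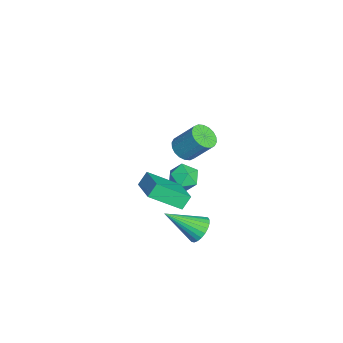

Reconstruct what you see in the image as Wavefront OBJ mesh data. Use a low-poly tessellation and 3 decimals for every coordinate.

v 2.165 -2.814 3.105
v 2.894 -2.82 2.889
v 3.284 -1.852 4.18
v 2.555 -1.846 4.395
v 2.769 -2.551 2.725
v 3.159 -1.583 4.016
v 2.524 -2.335 2.637
v 2.914 -1.367 3.927
v 2.209 -2.214 2.641
v 2.599 -1.245 3.932
v 1.884 -2.211 2.737
v 2.275 -1.243 4.028
v 1.616 -2.328 2.906
v 2.006 -1.36 4.197
v 1.456 -2.541 3.114
v 1.846 -1.573 4.405
v 1.436 -2.808 3.32
v 1.826 -1.84 4.611
v 1.561 -3.077 3.484
v 1.951 -2.109 4.775
v 1.806 -3.293 3.573
v 2.196 -2.325 4.863
v 2.121 -3.415 3.568
v 2.511 -2.446 4.859
v 2.445 -3.417 3.472
v 2.836 -2.449 4.763
v 2.714 -3.3 3.303
v 3.104 -2.332 4.594
v 2.874 -3.087 3.095
v 3.264 -2.119 4.386
v 3.841 -2.115 -1.887
v 4.534 -1.895 -1.508
v 3.699 -3.865 -0.613
v 4.315 -1.746 -1.328
v 4.024 -1.654 -1.234
v 3.704 -1.632 -1.239
v 3.406 -1.683 -1.342
v 3.174 -1.8 -1.529
v 3.044 -1.965 -1.77
v 3.034 -2.152 -2.029
v 3.148 -2.334 -2.266
v 3.367 -2.483 -2.446
v 3.659 -2.575 -2.54
v 3.978 -2.598 -2.535
v 4.276 -2.546 -2.432
v 4.508 -2.429 -2.245
v 4.639 -2.265 -2.004
v 4.648 -2.077 -1.745
v 0.151 -2.861 -1.704
v 0.211 -4.589 -0.512
v 1.8 -2.428 -1.16
v 1.86 -4.156 0.033
v 0.5 -3.324 -2.393
v 0.56 -5.052 -1.2
v 2.149 -2.891 -1.848
v 2.209 -4.619 -0.656
v -1.83 -1.852 -2.397
v -1.166 -2.411 -2.048
v -2.054 -2.829 -3.532
v -1.39 -3.388 -3.183
v -2.201 -3.282 -2.727
v -2.062 -2.679 -2.026
v -1.158 -2.561 -3.554
v -1.019 -1.958 -2.853
v -0.751 -2.85 -2.763
v -1.395 -3.295 -2.251
v -1.825 -1.945 -3.329
v -2.469 -2.39 -2.817
f 2 1 5
f 2 5 3
f 3 5 6
f 3 6 4
f 5 1 7
f 5 7 6
f 6 7 8
f 6 8 4
f 7 1 9
f 7 9 8
f 8 9 10
f 8 10 4
f 9 1 11
f 9 11 10
f 10 11 12
f 10 12 4
f 11 1 13
f 11 13 12
f 12 13 14
f 12 14 4
f 13 1 15
f 13 15 14
f 14 15 16
f 14 16 4
f 15 1 17
f 15 17 16
f 16 17 18
f 16 18 4
f 17 1 19
f 17 19 18
f 18 19 20
f 18 20 4
f 19 1 21
f 19 21 20
f 20 21 22
f 20 22 4
f 21 1 23
f 21 23 22
f 22 23 24
f 22 24 4
f 23 1 25
f 23 25 24
f 24 25 26
f 24 26 4
f 25 1 27
f 25 27 26
f 26 27 28
f 26 28 4
f 27 1 29
f 27 29 28
f 28 29 30
f 28 30 4
f 29 1 2
f 29 2 30
f 30 2 3
f 30 3 4
f 32 31 34
f 32 34 33
f 34 31 35
f 34 35 33
f 35 31 36
f 35 36 33
f 36 31 37
f 36 37 33
f 37 31 38
f 37 38 33
f 38 31 39
f 38 39 33
f 39 31 40
f 39 40 33
f 40 31 41
f 40 41 33
f 41 31 42
f 41 42 33
f 42 31 43
f 42 43 33
f 43 31 44
f 43 44 33
f 44 31 45
f 44 45 33
f 45 31 46
f 45 46 33
f 46 31 47
f 46 47 33
f 47 31 48
f 47 48 33
f 48 31 32
f 48 32 33
f 50 52 49
f 53 50 49
f 49 52 51
f 51 53 49
f 50 56 52
f 54 50 53
f 54 56 50
f 52 56 51
f 55 53 51
f 51 56 55
f 55 54 53
f 56 54 55
f 57 68 62
f 57 62 58
f 57 58 64
f 57 64 67
f 57 67 68
f 58 62 66
f 62 68 61
f 68 67 59
f 67 64 63
f 64 58 65
f 60 66 61
f 60 61 59
f 60 59 63
f 60 63 65
f 60 65 66
f 61 66 62
f 59 61 68
f 63 59 67
f 65 63 64
f 66 65 58



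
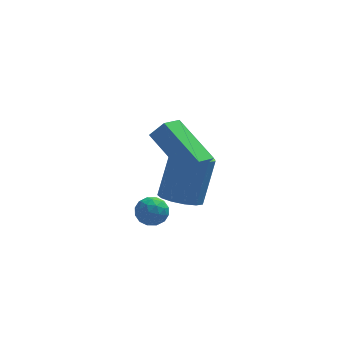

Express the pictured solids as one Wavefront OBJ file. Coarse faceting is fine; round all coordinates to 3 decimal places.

v -0.193 -0.218 -1.703
v 0.363 -0.899 -1.563
v 0.868 -0.104 0.303
v 0.313 0.578 0.163
v 0.632 -0.541 -1.788
v 1.137 0.254 0.077
v 0.64 -0.081 -1.987
v 1.145 0.715 -0.121
v 0.383 0.336 -2.095
v 0.888 1.132 -0.229
v -0.056 0.578 -2.079
v 0.449 1.373 -0.213
v -0.539 0.566 -1.943
v -0.034 1.361 -0.077
v -0.912 0.306 -1.731
v -0.406 1.101 0.134
v -1.056 -0.12 -1.51
v -0.551 0.675 0.355
v -0.926 -0.578 -1.351
v -0.421 0.217 0.515
v -0.564 -0.921 -1.303
v -0.058 -0.125 0.563
v -0.083 -1.04 -1.382
v 0.422 -0.245 0.484
v 0.369 -2.616 1.656
v -0.204 -3.373 2.001
v -0.81 -1.212 2.779
v -1.383 -1.969 3.124
v 0.903 -2.711 2.336
v 0.33 -3.468 2.681
v -0.276 -1.307 3.459
v -0.849 -2.064 3.804
v -1.272 -0.451 -1.728
v -0.692 -0.831 -1.71
v -1.888 -1.389 -1.69
v -1.308 -1.769 -1.672
v -1.482 -1.376 -1.127
v -1.101 -0.796 -1.151
v -1.479 -1.424 -2.249
v -1.098 -0.844 -2.273
v -0.82 -1.432 -2.033
v -0.821 -1.403 -1.339
v -1.759 -0.817 -2.061
v -1.76 -0.788 -1.367
v -0.928 -0.559 -1.722
v -1.652 -1.661 -1.678
v -1.754 -1.43 -1.357
v -1.413 -1.654 -1.347
v -1.168 -0.538 -1.394
v -0.827 -0.762 -1.383
v -1.291 -1.082 -1.041
v -1.753 -1.458 -2.017
v -1.412 -1.682 -2.006
v -1.167 -0.566 -2.053
v -0.826 -0.79 -2.043
v -1.289 -1.138 -2.359
v -0.662 -1.135 -1.902
v -1.024 -1.687 -1.879
v -1.125 -1.484 -2.218
v -0.901 -1.143 -2.232
v -0.663 -1.118 -1.494
v -1.025 -1.67 -1.472
v -1.127 -1.439 -1.151
v -0.903 -1.098 -1.165
v -0.738 -1.472 -1.684
v -1.555 -0.55 -1.928
v -1.917 -1.102 -1.906
v -1.677 -1.122 -2.235
v -1.453 -0.781 -2.249
v -1.556 -0.533 -1.521
v -1.918 -1.085 -1.498
v -1.679 -1.077 -1.168
v -1.455 -0.736 -1.182
v -1.842 -0.748 -1.716
f 2 1 5
f 2 5 3
f 3 5 6
f 3 6 4
f 5 1 7
f 5 7 6
f 6 7 8
f 6 8 4
f 7 1 9
f 7 9 8
f 8 9 10
f 8 10 4
f 9 1 11
f 9 11 10
f 10 11 12
f 10 12 4
f 11 1 13
f 11 13 12
f 12 13 14
f 12 14 4
f 13 1 15
f 13 15 14
f 14 15 16
f 14 16 4
f 15 1 17
f 15 17 16
f 16 17 18
f 16 18 4
f 17 1 19
f 17 19 18
f 18 19 20
f 18 20 4
f 19 1 21
f 19 21 20
f 20 21 22
f 20 22 4
f 21 1 23
f 21 23 22
f 22 23 24
f 22 24 4
f 23 1 2
f 23 2 24
f 24 2 3
f 24 3 4
f 26 28 25
f 29 26 25
f 25 28 27
f 27 29 25
f 26 32 28
f 30 26 29
f 30 32 26
f 28 32 27
f 31 29 27
f 27 32 31
f 31 30 29
f 32 30 31
f 33 70 49
f 70 44 73
f 49 73 38
f 70 73 49
f 33 49 45
f 49 38 50
f 45 50 34
f 49 50 45
f 33 45 54
f 45 34 55
f 54 55 40
f 45 55 54
f 33 54 66
f 54 40 69
f 66 69 43
f 54 69 66
f 33 66 70
f 66 43 74
f 70 74 44
f 66 74 70
f 34 50 61
f 50 38 64
f 61 64 42
f 50 64 61
f 38 73 51
f 73 44 72
f 51 72 37
f 73 72 51
f 44 74 71
f 74 43 67
f 71 67 35
f 74 67 71
f 43 69 68
f 69 40 56
f 68 56 39
f 69 56 68
f 40 55 60
f 55 34 57
f 60 57 41
f 55 57 60
f 36 62 48
f 62 42 63
f 48 63 37
f 62 63 48
f 36 48 46
f 48 37 47
f 46 47 35
f 48 47 46
f 36 46 53
f 46 35 52
f 53 52 39
f 46 52 53
f 36 53 58
f 53 39 59
f 58 59 41
f 53 59 58
f 36 58 62
f 58 41 65
f 62 65 42
f 58 65 62
f 37 63 51
f 63 42 64
f 51 64 38
f 63 64 51
f 35 47 71
f 47 37 72
f 71 72 44
f 47 72 71
f 39 52 68
f 52 35 67
f 68 67 43
f 52 67 68
f 41 59 60
f 59 39 56
f 60 56 40
f 59 56 60
f 42 65 61
f 65 41 57
f 61 57 34
f 65 57 61



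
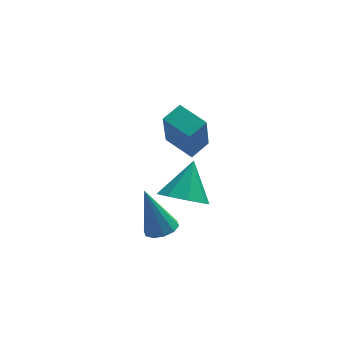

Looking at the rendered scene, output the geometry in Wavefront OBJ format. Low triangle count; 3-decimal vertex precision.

v -0.742 1.561 -4.111
v 0.003 0.836 -3.856
v -0.138 2.659 -2.749
v 0.269 1.378 -4.411
v -0.057 2.026 -4.789
v -0.784 2.403 -4.77
v -1.486 2.286 -4.365
v -1.752 1.745 -3.811
v -1.426 1.096 -3.433
v -0.699 0.72 -3.451
v -1.827 0.031 -4.411
v -1.174 -0.132 -4.186
v -2.413 0.469 -2.389
v -1.181 0.296 -4.281
v -1.436 0.623 -4.426
v -1.839 0.724 -4.565
v -2.239 0.56 -4.645
v -2.481 0.194 -4.636
v -2.473 -0.234 -4.541
v -2.219 -0.561 -4.396
v -1.815 -0.662 -4.257
v -1.416 -0.498 -4.177
v -1.357 1.914 -0.679
v -1.602 1.047 1.295
v -0.626 2.43 -0.362
v -0.87 1.563 1.612
v -0.51 0.917 -1.012
v -0.754 0.05 0.962
v 0.222 1.433 -0.695
v -0.023 0.566 1.279
f 2 1 4
f 2 4 3
f 4 1 5
f 4 5 3
f 5 1 6
f 5 6 3
f 6 1 7
f 6 7 3
f 7 1 8
f 7 8 3
f 8 1 9
f 8 9 3
f 9 1 10
f 9 10 3
f 10 1 2
f 10 2 3
f 12 11 14
f 12 14 13
f 14 11 15
f 14 15 13
f 15 11 16
f 15 16 13
f 16 11 17
f 16 17 13
f 17 11 18
f 17 18 13
f 18 11 19
f 18 19 13
f 19 11 20
f 19 20 13
f 20 11 21
f 20 21 13
f 21 11 22
f 21 22 13
f 22 11 12
f 22 12 13
f 24 26 23
f 27 24 23
f 23 26 25
f 25 27 23
f 24 30 26
f 28 24 27
f 28 30 24
f 26 30 25
f 29 27 25
f 25 30 29
f 29 28 27
f 30 28 29



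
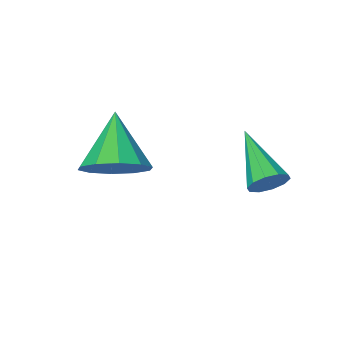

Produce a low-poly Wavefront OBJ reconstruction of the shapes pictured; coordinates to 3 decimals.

v 3.477 0.6 2.45
v 4.448 0.325 2.805
v 2.663 -0.7 3.67
v 4.225 0.819 3.183
v 3.716 1.23 3.281
v 3.116 1.4 3.061
v 2.654 1.265 2.609
v 2.506 0.875 2.095
v 2.729 0.38 1.717
v 3.238 -0.03 1.619
v 3.838 -0.2 1.838
v 4.3 -0.065 2.291
v 0.412 3.683 2.629
v 0.69 3.873 3.174
v 0.008 1.917 3.451
v 0.306 3.969 3.191
v -0.036 3.956 2.994
v -0.208 3.839 2.658
v -0.142 3.662 2.31
v 0.135 3.493 2.084
v 0.519 3.397 2.066
v 0.861 3.41 2.263
v 1.033 3.528 2.6
v 0.967 3.704 2.948
f 2 1 4
f 2 4 3
f 4 1 5
f 4 5 3
f 5 1 6
f 5 6 3
f 6 1 7
f 6 7 3
f 7 1 8
f 7 8 3
f 8 1 9
f 8 9 3
f 9 1 10
f 9 10 3
f 10 1 11
f 10 11 3
f 11 1 12
f 11 12 3
f 12 1 2
f 12 2 3
f 14 13 16
f 14 16 15
f 16 13 17
f 16 17 15
f 17 13 18
f 17 18 15
f 18 13 19
f 18 19 15
f 19 13 20
f 19 20 15
f 20 13 21
f 20 21 15
f 21 13 22
f 21 22 15
f 22 13 23
f 22 23 15
f 23 13 24
f 23 24 15
f 24 13 14
f 24 14 15



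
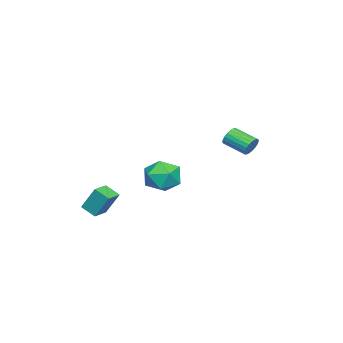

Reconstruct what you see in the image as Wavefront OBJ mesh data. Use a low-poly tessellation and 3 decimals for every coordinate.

v 1.032 4.403 2.581
v 1.383 4.531 3.1
v 1.04 3.204 3.659
v 0.688 3.077 3.139
v 1.144 4.623 3.171
v 0.801 3.296 3.73
v 0.885 4.677 3.14
v 0.542 3.35 3.699
v 0.652 4.684 3.013
v 0.309 3.357 3.572
v 0.484 4.642 2.811
v 0.141 3.315 3.37
v 0.411 4.559 2.569
v 0.068 3.232 3.127
v 0.445 4.449 2.329
v 0.102 3.122 2.888
v 0.581 4.331 2.132
v 0.237 3.004 2.691
v 0.794 4.226 2.013
v 0.451 2.899 2.572
v 1.049 4.151 1.993
v 0.706 2.824 2.551
v 1.3 4.12 2.073
v 0.957 2.793 2.632
v 1.506 4.138 2.242
v 1.162 2.811 2.801
v 1.629 4.202 2.469
v 1.286 2.875 3.028
v 1.649 4.301 2.715
v 1.306 2.974 3.274
v 1.562 4.417 2.938
v 1.219 3.09 3.497
v -1.992 -0.79 -1.451
v -1.445 -0.449 -0.379
v -0.575 -2.211 -1.721
v -0.028 -1.87 -0.649
v -1.144 -2.435 -0.63
v -2.02 -1.557 -0.463
v 0 -1.103 -1.637
v -0.876 -0.225 -1.47
v -0.214 -0.642 -0.493
v -0.922 -1.466 0.129
v -1.098 -1.194 -2.229
v -1.806 -2.018 -1.607
v 2.364 -4.274 -2.213
v 2.421 -3.447 -0.752
v 2.598 -3.396 -2.719
v 2.656 -2.57 -1.258
v 3.444 -4.51 -2.122
v 3.502 -3.684 -0.661
v 3.679 -3.633 -2.628
v 3.736 -2.806 -1.167
f 2 1 5
f 2 5 3
f 3 5 6
f 3 6 4
f 5 1 7
f 5 7 6
f 6 7 8
f 6 8 4
f 7 1 9
f 7 9 8
f 8 9 10
f 8 10 4
f 9 1 11
f 9 11 10
f 10 11 12
f 10 12 4
f 11 1 13
f 11 13 12
f 12 13 14
f 12 14 4
f 13 1 15
f 13 15 14
f 14 15 16
f 14 16 4
f 15 1 17
f 15 17 16
f 16 17 18
f 16 18 4
f 17 1 19
f 17 19 18
f 18 19 20
f 18 20 4
f 19 1 21
f 19 21 20
f 20 21 22
f 20 22 4
f 21 1 23
f 21 23 22
f 22 23 24
f 22 24 4
f 23 1 25
f 23 25 24
f 24 25 26
f 24 26 4
f 25 1 27
f 25 27 26
f 26 27 28
f 26 28 4
f 27 1 29
f 27 29 28
f 28 29 30
f 28 30 4
f 29 1 31
f 29 31 30
f 30 31 32
f 30 32 4
f 31 1 2
f 31 2 32
f 32 2 3
f 32 3 4
f 33 44 38
f 33 38 34
f 33 34 40
f 33 40 43
f 33 43 44
f 34 38 42
f 38 44 37
f 44 43 35
f 43 40 39
f 40 34 41
f 36 42 37
f 36 37 35
f 36 35 39
f 36 39 41
f 36 41 42
f 37 42 38
f 35 37 44
f 39 35 43
f 41 39 40
f 42 41 34
f 46 48 45
f 49 46 45
f 45 48 47
f 47 49 45
f 46 52 48
f 50 46 49
f 50 52 46
f 48 52 47
f 51 49 47
f 47 52 51
f 51 50 49
f 52 50 51



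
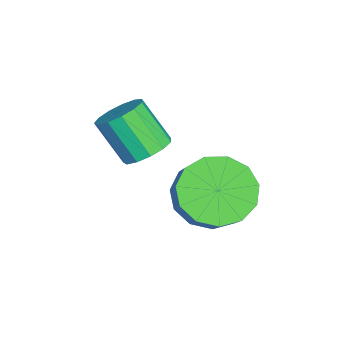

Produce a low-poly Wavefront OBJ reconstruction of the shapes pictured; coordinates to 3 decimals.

v -2.016 0.512 2.974
v -1.639 0.956 3.414
v -2.088 0.172 4.587
v -2.464 -0.272 4.146
v -2.015 1.119 3.38
v -2.464 0.335 4.552
v -2.391 1.089 3.216
v -2.84 0.305 4.389
v -2.648 0.876 2.975
v -3.097 0.092 4.148
v -2.705 0.548 2.734
v -3.153 -0.236 3.907
v -2.542 0.208 2.569
v -2.99 -0.576 3.742
v -2.212 -0.036 2.533
v -2.661 -0.819 3.705
v -1.82 -0.105 2.636
v -2.269 -0.889 3.809
v -1.49 0.021 2.847
v -1.939 -0.763 4.019
v -1.327 0.303 3.098
v -1.776 -0.48 4.27
v -1.383 0.652 3.309
v -1.831 -0.132 4.482
v -1.839 2.175 1.45
v -1.075 1.671 0.859
v -0.256 1.88 1.739
v -1.021 2.385 2.33
v -1.054 2.264 0.699
v -0.236 2.473 1.579
v -1.283 2.828 0.777
v -0.464 3.038 1.658
v -1.688 3.186 1.069
v -0.87 3.395 1.95
v -2.141 3.222 1.482
v -1.323 3.431 2.362
v -2.499 2.926 1.885
v -1.681 3.136 2.765
v -2.647 2.392 2.149
v -1.828 2.601 3.029
v -2.538 1.789 2.192
v -1.72 1.998 3.072
v -2.208 1.309 1.998
v -1.389 1.518 2.879
v -1.76 1.104 1.631
v -0.942 1.313 2.512
v -1.338 1.239 1.206
v -0.52 1.448 2.087
f 2 1 5
f 2 5 3
f 3 5 6
f 3 6 4
f 5 1 7
f 5 7 6
f 6 7 8
f 6 8 4
f 7 1 9
f 7 9 8
f 8 9 10
f 8 10 4
f 9 1 11
f 9 11 10
f 10 11 12
f 10 12 4
f 11 1 13
f 11 13 12
f 12 13 14
f 12 14 4
f 13 1 15
f 13 15 14
f 14 15 16
f 14 16 4
f 15 1 17
f 15 17 16
f 16 17 18
f 16 18 4
f 17 1 19
f 17 19 18
f 18 19 20
f 18 20 4
f 19 1 21
f 19 21 20
f 20 21 22
f 20 22 4
f 21 1 23
f 21 23 22
f 22 23 24
f 22 24 4
f 23 1 2
f 23 2 24
f 24 2 3
f 24 3 4
f 26 25 29
f 26 29 27
f 27 29 30
f 27 30 28
f 29 25 31
f 29 31 30
f 30 31 32
f 30 32 28
f 31 25 33
f 31 33 32
f 32 33 34
f 32 34 28
f 33 25 35
f 33 35 34
f 34 35 36
f 34 36 28
f 35 25 37
f 35 37 36
f 36 37 38
f 36 38 28
f 37 25 39
f 37 39 38
f 38 39 40
f 38 40 28
f 39 25 41
f 39 41 40
f 40 41 42
f 40 42 28
f 41 25 43
f 41 43 42
f 42 43 44
f 42 44 28
f 43 25 45
f 43 45 44
f 44 45 46
f 44 46 28
f 45 25 47
f 45 47 46
f 46 47 48
f 46 48 28
f 47 25 26
f 47 26 48
f 48 26 27
f 48 27 28



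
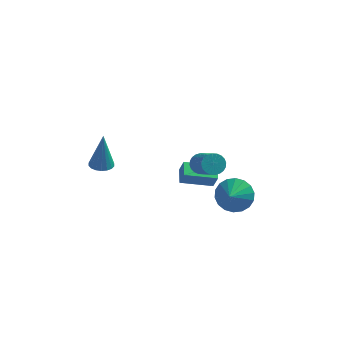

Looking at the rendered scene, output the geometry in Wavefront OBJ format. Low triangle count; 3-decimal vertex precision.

v 0.181 2.592 -1.852
v 0.467 2.349 -0.968
v 0 3.524 -1.538
v 0.286 3.281 -0.654
v 1.934 3.079 -2.286
v 2.22 2.836 -1.402
v 1.753 4.011 -1.972
v 2.039 3.768 -1.088
v -3.5 0.017 1.25
v -3.069 0.539 1.186
v -3.4 0.203 3.43
v -3.34 0.674 1.186
v -3.642 0.68 1.2
v -3.916 0.554 1.223
v -4.108 0.321 1.252
v -4.179 0.029 1.28
v -4.116 -0.266 1.303
v -3.931 -0.506 1.315
v -3.66 -0.641 1.314
v -3.358 -0.646 1.3
v -3.084 -0.52 1.277
v -2.892 -0.288 1.248
v -2.821 0.005 1.22
v -2.884 0.3 1.198
v 3.595 -0.558 0.271
v 4.441 -0.998 -0.192
v 3.465 -1.482 0.909
v 4.629 -0.77 0.176
v 4.613 -0.5 0.562
v 4.394 -0.242 0.891
v 4.018 -0.047 1.097
v 3.557 0.048 1.14
v 3.105 0.022 1.01
v 2.749 -0.119 0.734
v 2.561 -0.347 0.366
v 2.578 -0.616 -0.021
v 2.796 -0.874 -0.35
v 3.173 -1.07 -0.556
v 3.633 -1.164 -0.598
v 4.086 -1.138 -0.468
v 1.531 1.627 0.729
v 2.054 1.569 0.314
v 2.912 0.115 1.596
v 2.389 0.173 2.011
v 2.137 1.759 0.474
v 2.994 0.305 1.756
v 2.127 1.929 0.672
v 2.984 0.475 1.955
v 2.027 2.052 0.88
v 2.884 0.598 2.162
v 1.851 2.111 1.064
v 2.708 0.657 2.346
v 1.626 2.096 1.197
v 2.484 0.642 2.48
v 1.388 2.01 1.259
v 2.245 0.556 2.542
v 1.171 1.866 1.24
v 2.028 0.412 2.523
v 1.008 1.685 1.144
v 1.866 0.231 2.426
v 0.926 1.495 0.984
v 1.783 0.041 2.266
v 0.936 1.325 0.785
v 1.793 -0.129 2.068
v 1.036 1.202 0.578
v 1.893 -0.252 1.86
v 1.212 1.143 0.394
v 2.069 -0.311 1.676
v 1.436 1.158 0.26
v 2.294 -0.296 1.543
v 1.675 1.244 0.198
v 2.532 -0.21 1.481
v 1.892 1.388 0.217
v 2.749 -0.066 1.5
f 2 4 1
f 5 2 1
f 1 4 3
f 3 5 1
f 2 8 4
f 6 2 5
f 6 8 2
f 4 8 3
f 7 5 3
f 3 8 7
f 7 6 5
f 8 6 7
f 10 9 12
f 10 12 11
f 12 9 13
f 12 13 11
f 13 9 14
f 13 14 11
f 14 9 15
f 14 15 11
f 15 9 16
f 15 16 11
f 16 9 17
f 16 17 11
f 17 9 18
f 17 18 11
f 18 9 19
f 18 19 11
f 19 9 20
f 19 20 11
f 20 9 21
f 20 21 11
f 21 9 22
f 21 22 11
f 22 9 23
f 22 23 11
f 23 9 24
f 23 24 11
f 24 9 10
f 24 10 11
f 26 25 28
f 26 28 27
f 28 25 29
f 28 29 27
f 29 25 30
f 29 30 27
f 30 25 31
f 30 31 27
f 31 25 32
f 31 32 27
f 32 25 33
f 32 33 27
f 33 25 34
f 33 34 27
f 34 25 35
f 34 35 27
f 35 25 36
f 35 36 27
f 36 25 37
f 36 37 27
f 37 25 38
f 37 38 27
f 38 25 39
f 38 39 27
f 39 25 40
f 39 40 27
f 40 25 26
f 40 26 27
f 42 41 45
f 42 45 43
f 43 45 46
f 43 46 44
f 45 41 47
f 45 47 46
f 46 47 48
f 46 48 44
f 47 41 49
f 47 49 48
f 48 49 50
f 48 50 44
f 49 41 51
f 49 51 50
f 50 51 52
f 50 52 44
f 51 41 53
f 51 53 52
f 52 53 54
f 52 54 44
f 53 41 55
f 53 55 54
f 54 55 56
f 54 56 44
f 55 41 57
f 55 57 56
f 56 57 58
f 56 58 44
f 57 41 59
f 57 59 58
f 58 59 60
f 58 60 44
f 59 41 61
f 59 61 60
f 60 61 62
f 60 62 44
f 61 41 63
f 61 63 62
f 62 63 64
f 62 64 44
f 63 41 65
f 63 65 64
f 64 65 66
f 64 66 44
f 65 41 67
f 65 67 66
f 66 67 68
f 66 68 44
f 67 41 69
f 67 69 68
f 68 69 70
f 68 70 44
f 69 41 71
f 69 71 70
f 70 71 72
f 70 72 44
f 71 41 73
f 71 73 72
f 72 73 74
f 72 74 44
f 73 41 42
f 73 42 74
f 74 42 43
f 74 43 44

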